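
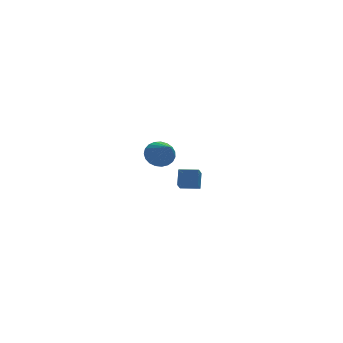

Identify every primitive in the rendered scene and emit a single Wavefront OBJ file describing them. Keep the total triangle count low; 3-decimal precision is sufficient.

v 3.821 4.814 -0.292
v 4.411 5.182 0.248
v 3.719 3.126 0.972
v 4.095 5.304 0.386
v 3.731 5.342 0.407
v 3.384 5.288 0.307
v 3.111 5.152 0.103
v 2.962 4.958 -0.168
v 2.961 4.739 -0.461
v 3.109 4.532 -0.725
v 3.38 4.375 -0.914
v 3.727 4.293 -0.995
v 4.091 4.301 -0.954
v 4.408 4.398 -0.799
v 4.623 4.567 -0.556
v 4.7 4.778 -0.268
v 4.625 4.996 0.017
v 2.489 -3.286 1.33
v 2.798 -2.712 2.088
v 1.627 -2.744 1.271
v 1.936 -2.17 2.029
v 2.864 -2.75 0.771
v 3.173 -2.176 1.529
v 2.002 -2.208 0.712
v 2.311 -1.634 1.47
f 2 1 4
f 2 4 3
f 4 1 5
f 4 5 3
f 5 1 6
f 5 6 3
f 6 1 7
f 6 7 3
f 7 1 8
f 7 8 3
f 8 1 9
f 8 9 3
f 9 1 10
f 9 10 3
f 10 1 11
f 10 11 3
f 11 1 12
f 11 12 3
f 12 1 13
f 12 13 3
f 13 1 14
f 13 14 3
f 14 1 15
f 14 15 3
f 15 1 16
f 15 16 3
f 16 1 17
f 16 17 3
f 17 1 2
f 17 2 3
f 19 21 18
f 22 19 18
f 18 21 20
f 20 22 18
f 19 25 21
f 23 19 22
f 23 25 19
f 21 25 20
f 24 22 20
f 20 25 24
f 24 23 22
f 25 23 24



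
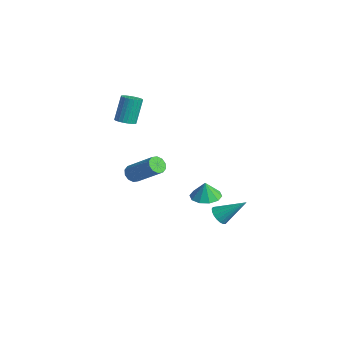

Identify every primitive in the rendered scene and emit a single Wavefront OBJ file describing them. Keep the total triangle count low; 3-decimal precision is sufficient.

v 1.346 0.972 -2.875
v 1.89 0.694 -2.979
v 2.134 2.108 -1.785
v 1.882 0.888 -3.175
v 1.767 1.099 -3.312
v 1.569 1.284 -3.362
v 1.327 1.408 -3.315
v 1.088 1.445 -3.182
v 0.901 1.389 -2.987
v 0.801 1.25 -2.77
v 0.81 1.056 -2.574
v 0.925 0.846 -2.438
v 1.123 0.66 -2.388
v 1.365 0.536 -2.434
v 1.603 0.499 -2.568
v 1.791 0.555 -2.762
v 0.641 -3.607 1.291
v 1.019 -3.782 0.948
v 2.417 -3.149 2.167
v 2.039 -2.973 2.509
v 0.946 -3.467 0.868
v 2.344 -2.833 2.087
v 0.756 -3.204 0.949
v 2.154 -2.571 2.168
v 0.522 -3.096 1.161
v 1.92 -2.463 2.38
v 0.334 -3.183 1.422
v 1.732 -2.549 2.641
v 0.263 -3.431 1.633
v 1.661 -2.798 2.852
v 0.336 -3.747 1.713
v 1.734 -3.113 2.932
v 0.526 -4.009 1.632
v 1.924 -3.376 2.851
v 0.76 -4.117 1.42
v 2.158 -3.484 2.639
v 0.948 -4.031 1.159
v 2.346 -3.397 2.378
v -3.361 -1.94 2.561
v -2.947 -2.297 2.783
v -3.244 -1.736 4.241
v -3.659 -1.38 4.019
v -2.823 -2.108 2.735
v -3.121 -1.548 4.193
v -2.782 -1.894 2.661
v -3.079 -1.334 4.119
v -2.829 -1.687 2.572
v -3.126 -1.127 4.03
v -2.956 -1.519 2.481
v -3.254 -0.958 3.939
v -3.146 -1.414 2.403
v -3.443 -0.854 3.861
v -3.368 -1.39 2.348
v -3.666 -0.83 3.806
v -3.59 -1.45 2.326
v -3.887 -0.889 3.784
v -3.776 -1.584 2.339
v -4.073 -1.023 3.797
v -3.899 -1.772 2.387
v -4.197 -1.212 3.845
v -3.941 -1.986 2.461
v -4.238 -1.426 3.919
v -3.894 -2.193 2.55
v -4.191 -1.633 4.008
v -3.766 -2.362 2.641
v -4.064 -1.801 4.099
v -3.577 -2.466 2.719
v -3.874 -1.906 4.177
v -3.354 -2.49 2.774
v -3.652 -1.93 4.232
v -3.133 -2.431 2.796
v -3.43 -1.87 4.254
v -2.907 2.634 -4.309
v -2.378 1.933 -4.37
v -2.873 2.566 -3.251
v -2.066 2.378 -4.352
v -2.075 2.921 -4.317
v -2.402 3.354 -4.279
v -2.922 3.512 -4.252
v -3.436 3.334 -4.247
v -3.748 2.889 -4.266
v -3.739 2.346 -4.3
v -3.412 1.914 -4.339
v -2.892 1.756 -4.365
f 2 1 4
f 2 4 3
f 4 1 5
f 4 5 3
f 5 1 6
f 5 6 3
f 6 1 7
f 6 7 3
f 7 1 8
f 7 8 3
f 8 1 9
f 8 9 3
f 9 1 10
f 9 10 3
f 10 1 11
f 10 11 3
f 11 1 12
f 11 12 3
f 12 1 13
f 12 13 3
f 13 1 14
f 13 14 3
f 14 1 15
f 14 15 3
f 15 1 16
f 15 16 3
f 16 1 2
f 16 2 3
f 18 17 21
f 18 21 19
f 19 21 22
f 19 22 20
f 21 17 23
f 21 23 22
f 22 23 24
f 22 24 20
f 23 17 25
f 23 25 24
f 24 25 26
f 24 26 20
f 25 17 27
f 25 27 26
f 26 27 28
f 26 28 20
f 27 17 29
f 27 29 28
f 28 29 30
f 28 30 20
f 29 17 31
f 29 31 30
f 30 31 32
f 30 32 20
f 31 17 33
f 31 33 32
f 32 33 34
f 32 34 20
f 33 17 35
f 33 35 34
f 34 35 36
f 34 36 20
f 35 17 37
f 35 37 36
f 36 37 38
f 36 38 20
f 37 17 18
f 37 18 38
f 38 18 19
f 38 19 20
f 40 39 43
f 40 43 41
f 41 43 44
f 41 44 42
f 43 39 45
f 43 45 44
f 44 45 46
f 44 46 42
f 45 39 47
f 45 47 46
f 46 47 48
f 46 48 42
f 47 39 49
f 47 49 48
f 48 49 50
f 48 50 42
f 49 39 51
f 49 51 50
f 50 51 52
f 50 52 42
f 51 39 53
f 51 53 52
f 52 53 54
f 52 54 42
f 53 39 55
f 53 55 54
f 54 55 56
f 54 56 42
f 55 39 57
f 55 57 56
f 56 57 58
f 56 58 42
f 57 39 59
f 57 59 58
f 58 59 60
f 58 60 42
f 59 39 61
f 59 61 60
f 60 61 62
f 60 62 42
f 61 39 63
f 61 63 62
f 62 63 64
f 62 64 42
f 63 39 65
f 63 65 64
f 64 65 66
f 64 66 42
f 65 39 67
f 65 67 66
f 66 67 68
f 66 68 42
f 67 39 69
f 67 69 68
f 68 69 70
f 68 70 42
f 69 39 71
f 69 71 70
f 70 71 72
f 70 72 42
f 71 39 40
f 71 40 72
f 72 40 41
f 72 41 42
f 74 73 76
f 74 76 75
f 76 73 77
f 76 77 75
f 77 73 78
f 77 78 75
f 78 73 79
f 78 79 75
f 79 73 80
f 79 80 75
f 80 73 81
f 80 81 75
f 81 73 82
f 81 82 75
f 82 73 83
f 82 83 75
f 83 73 84
f 83 84 75
f 84 73 74
f 84 74 75



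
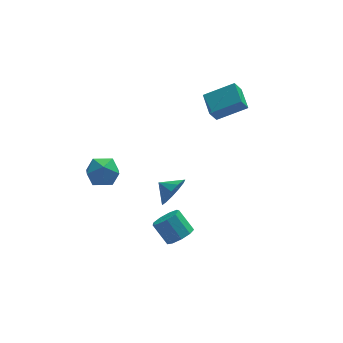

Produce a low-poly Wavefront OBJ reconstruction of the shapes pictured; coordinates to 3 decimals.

v -0.349 -2.997 -2.075
v 0.065 -3.438 -1.492
v -0.557 -2.665 -0.463
v -0.971 -2.223 -1.045
v 0.375 -2.981 -1.649
v -0.247 -2.207 -0.62
v 0.346 -2.53 -2.004
v -0.276 -1.757 -0.975
v -0.008 -2.298 -2.393
v -0.63 -1.525 -1.364
v -0.521 -2.393 -2.633
v -1.144 -1.62 -1.603
v -0.954 -2.77 -2.611
v -1.577 -1.997 -1.582
v -1.104 -3.253 -2.339
v -1.726 -2.48 -1.309
v -0.9 -3.616 -1.942
v -1.523 -2.843 -0.913
v -0.438 -3.69 -1.608
v -1.061 -2.916 -0.579
v -0.01 0.389 -1.527
v 0.542 0.465 -0.661
v -0.69 1.051 -1.153
v 0.743 0.875 -1.02
v 0.705 1.13 -1.54
v 0.44 1.15 -2.056
v 0.032 0.929 -2.404
v -0.39 0.536 -2.474
v -0.691 0.096 -2.243
v -0.776 -0.25 -1.786
v -0.618 -0.394 -1.246
v -0.267 -0.289 -0.796
v 0.165 0.031 -0.578
v 2.388 2.36 3.097
v 4.089 2.154 3.986
v 2.353 3.785 3.494
v 4.053 3.579 4.384
v 2.847 2.601 2.276
v 4.547 2.395 3.166
v 2.811 4.026 2.674
v 4.512 3.82 3.563
v -3.892 3.253 -0.451
v -3.303 3.778 -1.192
v -3.597 1.742 -1.288
v -3.008 2.267 -2.029
v -2.639 2.166 -1.016
v -2.821 3.1 -0.499
v -4.079 2.42 -1.981
v -4.261 3.354 -1.464
v -3.418 3.263 -2.138
v -2.528 3.107 -1.541
v -4.372 2.413 -0.939
v -3.482 2.257 -0.342
f 2 1 5
f 2 5 3
f 3 5 6
f 3 6 4
f 5 1 7
f 5 7 6
f 6 7 8
f 6 8 4
f 7 1 9
f 7 9 8
f 8 9 10
f 8 10 4
f 9 1 11
f 9 11 10
f 10 11 12
f 10 12 4
f 11 1 13
f 11 13 12
f 12 13 14
f 12 14 4
f 13 1 15
f 13 15 14
f 14 15 16
f 14 16 4
f 15 1 17
f 15 17 16
f 16 17 18
f 16 18 4
f 17 1 19
f 17 19 18
f 18 19 20
f 18 20 4
f 19 1 2
f 19 2 20
f 20 2 3
f 20 3 4
f 22 21 24
f 22 24 23
f 24 21 25
f 24 25 23
f 25 21 26
f 25 26 23
f 26 21 27
f 26 27 23
f 27 21 28
f 27 28 23
f 28 21 29
f 28 29 23
f 29 21 30
f 29 30 23
f 30 21 31
f 30 31 23
f 31 21 32
f 31 32 23
f 32 21 33
f 32 33 23
f 33 21 22
f 33 22 23
f 35 37 34
f 38 35 34
f 34 37 36
f 36 38 34
f 35 41 37
f 39 35 38
f 39 41 35
f 37 41 36
f 40 38 36
f 36 41 40
f 40 39 38
f 41 39 40
f 42 53 47
f 42 47 43
f 42 43 49
f 42 49 52
f 42 52 53
f 43 47 51
f 47 53 46
f 53 52 44
f 52 49 48
f 49 43 50
f 45 51 46
f 45 46 44
f 45 44 48
f 45 48 50
f 45 50 51
f 46 51 47
f 44 46 53
f 48 44 52
f 50 48 49
f 51 50 43



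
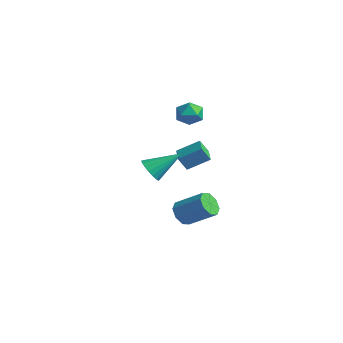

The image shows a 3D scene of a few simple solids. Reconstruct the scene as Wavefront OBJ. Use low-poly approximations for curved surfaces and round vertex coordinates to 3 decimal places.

v 2.326 -4.571 2.957
v 2.817 -5.004 3.234
v 2.954 -3.229 3.943
v 2.963 -4.885 2.98
v 2.982 -4.705 2.721
v 2.872 -4.498 2.509
v 2.654 -4.305 2.386
v 2.37 -4.166 2.376
v 2.078 -4.107 2.481
v 1.835 -4.139 2.681
v 1.69 -4.258 2.935
v 1.67 -4.438 3.194
v 1.78 -4.645 3.405
v 1.999 -4.838 3.528
v 2.282 -4.977 3.538
v 2.574 -5.036 3.433
v -2.447 0.554 3.542
v -1.975 1.185 3.553
v -1.465 -0.185 3.887
v -0.993 0.446 3.898
v -1.56 0.368 4.441
v -2.167 0.825 4.227
v -1.273 0.175 3.213
v -1.88 0.632 2.999
v -1.249 0.951 3.349
v -1.427 1.071 4.108
v -2.013 -0.071 3.332
v -2.191 0.049 4.091
v -3.34 1.505 -1.159
v -3.544 1.089 -0.364
v -4.275 2.062 -1.108
v -4.479 1.647 -0.313
v -2.701 2.513 -0.467
v -2.905 2.098 0.328
v -3.636 3.071 -0.416
v -3.84 2.655 0.379
v -0.174 -1.028 -2.122
v 0.225 -0.884 -2.741
v 1.394 -0.068 -1.796
v 0.994 -0.212 -1.178
v -0.157 -0.471 -2.625
v 1.012 0.345 -1.68
v -0.549 -0.385 -2.215
v 0.62 0.431 -1.27
v -0.722 -0.675 -1.751
v 0.447 0.141 -0.806
v -0.574 -1.172 -1.504
v 0.595 -0.356 -0.559
v -0.192 -1.585 -1.62
v 0.977 -0.769 -0.675
v 0.2 -1.671 -2.03
v 1.369 -0.855 -1.085
v 0.373 -1.381 -2.494
v 1.542 -0.565 -1.549
f 2 1 4
f 2 4 3
f 4 1 5
f 4 5 3
f 5 1 6
f 5 6 3
f 6 1 7
f 6 7 3
f 7 1 8
f 7 8 3
f 8 1 9
f 8 9 3
f 9 1 10
f 9 10 3
f 10 1 11
f 10 11 3
f 11 1 12
f 11 12 3
f 12 1 13
f 12 13 3
f 13 1 14
f 13 14 3
f 14 1 15
f 14 15 3
f 15 1 16
f 15 16 3
f 16 1 2
f 16 2 3
f 17 28 22
f 17 22 18
f 17 18 24
f 17 24 27
f 17 27 28
f 18 22 26
f 22 28 21
f 28 27 19
f 27 24 23
f 24 18 25
f 20 26 21
f 20 21 19
f 20 19 23
f 20 23 25
f 20 25 26
f 21 26 22
f 19 21 28
f 23 19 27
f 25 23 24
f 26 25 18
f 30 32 29
f 33 30 29
f 29 32 31
f 31 33 29
f 30 36 32
f 34 30 33
f 34 36 30
f 32 36 31
f 35 33 31
f 31 36 35
f 35 34 33
f 36 34 35
f 38 37 41
f 38 41 39
f 39 41 42
f 39 42 40
f 41 37 43
f 41 43 42
f 42 43 44
f 42 44 40
f 43 37 45
f 43 45 44
f 44 45 46
f 44 46 40
f 45 37 47
f 45 47 46
f 46 47 48
f 46 48 40
f 47 37 49
f 47 49 48
f 48 49 50
f 48 50 40
f 49 37 51
f 49 51 50
f 50 51 52
f 50 52 40
f 51 37 53
f 51 53 52
f 52 53 54
f 52 54 40
f 53 37 38
f 53 38 54
f 54 38 39
f 54 39 40



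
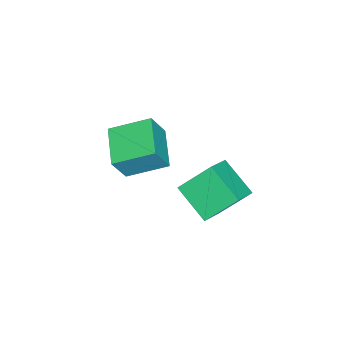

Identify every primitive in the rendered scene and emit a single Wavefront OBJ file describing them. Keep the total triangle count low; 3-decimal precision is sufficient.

v -0.334 -1.862 -3.945
v 0.276 -2.183 -2.714
v -0.982 -0.281 -3.21
v -0.373 -0.602 -1.98
v 1.213 -0.978 -4.48
v 1.822 -1.299 -3.25
v 0.564 0.603 -3.746
v 1.174 0.282 -2.515
v 1.096 1.783 -3.719
v 0.502 2.911 -2.477
v 1.701 3.164 -4.684
v 1.107 4.292 -3.442
v 2.293 1.708 -3.078
v 1.699 2.836 -1.836
v 2.898 3.089 -4.043
v 2.304 4.217 -2.801
f 2 4 1
f 5 2 1
f 1 4 3
f 3 5 1
f 2 8 4
f 6 2 5
f 6 8 2
f 4 8 3
f 7 5 3
f 3 8 7
f 7 6 5
f 8 6 7
f 10 12 9
f 13 10 9
f 9 12 11
f 11 13 9
f 10 16 12
f 14 10 13
f 14 16 10
f 12 16 11
f 15 13 11
f 11 16 15
f 15 14 13
f 16 14 15



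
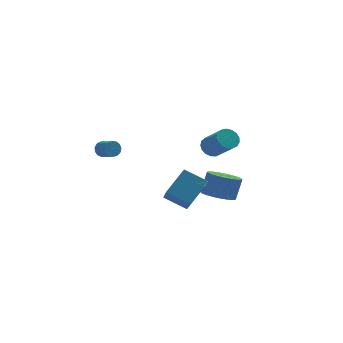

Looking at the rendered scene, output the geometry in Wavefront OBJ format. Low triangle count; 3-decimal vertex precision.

v 0.48 -5.033 -0.55
v -0.726 -4.376 0.126
v 0.529 -3.772 -1.688
v -0.676 -3.115 -1.013
v 1.636 -4.065 0.573
v 0.431 -3.408 1.248
v 1.686 -2.804 -0.566
v 0.48 -2.147 0.11
v 2.485 -2.687 -1.418
v 3.087 -1.979 -1.84
v 3.537 -1.566 -0.503
v 2.935 -2.273 -0.082
v 2.725 -1.765 -1.784
v 3.175 -1.352 -0.447
v 2.321 -1.711 -1.665
v 2.771 -1.297 -0.328
v 1.946 -1.825 -1.504
v 2.396 -1.411 -0.167
v 1.664 -2.088 -1.327
v 2.114 -1.675 0.01
v 1.524 -2.455 -1.167
v 1.974 -2.041 0.17
v 1.55 -2.862 -1.05
v 2 -2.448 0.287
v 1.738 -3.238 -0.996
v 2.188 -2.825 0.341
v 2.055 -3.519 -1.016
v 2.505 -3.106 0.321
v 2.446 -3.657 -1.105
v 2.896 -3.243 0.232
v 2.844 -3.626 -1.249
v 3.294 -3.213 0.088
v 3.18 -3.433 -1.421
v 3.63 -3.02 -0.085
v 3.396 -3.111 -1.594
v 3.846 -2.698 -0.257
v 3.454 -2.716 -1.736
v 3.904 -2.302 -0.399
v 3.345 -2.316 -1.823
v 3.795 -1.902 -0.486
v 3.211 2.862 -0.43
v 3.874 2.854 -0.801
v 4.573 1.529 0.479
v 3.909 1.538 0.85
v 3.916 3.116 -0.553
v 4.615 1.792 0.727
v 3.797 3.32 -0.276
v 4.496 1.996 1.004
v 3.544 3.42 -0.035
v 4.243 2.095 1.245
v 3.214 3.391 0.116
v 3.913 2.067 1.396
v 2.883 3.242 0.141
v 3.582 1.917 1.421
v 2.628 3.005 0.036
v 3.326 1.681 1.316
v 2.506 2.736 -0.176
v 3.204 1.412 1.104
v 2.545 2.496 -0.446
v 3.244 1.171 0.834
v 2.737 2.339 -0.712
v 3.436 1.015 0.568
v 3.037 2.303 -0.914
v 3.736 0.978 0.366
v 3.377 2.394 -1.005
v 4.076 1.07 0.275
v 3.679 2.593 -0.964
v 4.378 1.269 0.316
v -3.038 4.11 -0.707
v -2.799 4.451 -0.289
v -2.323 3.612 0.125
v -2.562 3.27 -0.293
v -3.091 4.345 -0.169
v -2.615 3.506 0.245
v -3.365 4.165 -0.219
v -2.889 3.325 0.195
v -3.536 3.967 -0.425
v -3.06 3.127 -0.01
v -3.548 3.814 -0.72
v -3.072 2.975 -0.305
v -3.399 3.755 -1.011
v -2.923 2.916 -0.597
v -3.135 3.809 -1.205
v -2.659 2.97 -0.791
v -2.84 3.958 -1.242
v -2.364 3.119 -0.828
v -2.608 4.155 -1.108
v -2.132 3.316 -0.694
v -2.513 4.338 -0.848
v -2.037 3.499 -0.434
v -2.584 4.448 -0.542
v -2.108 3.609 -0.128
f 2 4 1
f 5 2 1
f 1 4 3
f 3 5 1
f 2 8 4
f 6 2 5
f 6 8 2
f 4 8 3
f 7 5 3
f 3 8 7
f 7 6 5
f 8 6 7
f 10 9 13
f 10 13 11
f 11 13 14
f 11 14 12
f 13 9 15
f 13 15 14
f 14 15 16
f 14 16 12
f 15 9 17
f 15 17 16
f 16 17 18
f 16 18 12
f 17 9 19
f 17 19 18
f 18 19 20
f 18 20 12
f 19 9 21
f 19 21 20
f 20 21 22
f 20 22 12
f 21 9 23
f 21 23 22
f 22 23 24
f 22 24 12
f 23 9 25
f 23 25 24
f 24 25 26
f 24 26 12
f 25 9 27
f 25 27 26
f 26 27 28
f 26 28 12
f 27 9 29
f 27 29 28
f 28 29 30
f 28 30 12
f 29 9 31
f 29 31 30
f 30 31 32
f 30 32 12
f 31 9 33
f 31 33 32
f 32 33 34
f 32 34 12
f 33 9 35
f 33 35 34
f 34 35 36
f 34 36 12
f 35 9 37
f 35 37 36
f 36 37 38
f 36 38 12
f 37 9 39
f 37 39 38
f 38 39 40
f 38 40 12
f 39 9 10
f 39 10 40
f 40 10 11
f 40 11 12
f 42 41 45
f 42 45 43
f 43 45 46
f 43 46 44
f 45 41 47
f 45 47 46
f 46 47 48
f 46 48 44
f 47 41 49
f 47 49 48
f 48 49 50
f 48 50 44
f 49 41 51
f 49 51 50
f 50 51 52
f 50 52 44
f 51 41 53
f 51 53 52
f 52 53 54
f 52 54 44
f 53 41 55
f 53 55 54
f 54 55 56
f 54 56 44
f 55 41 57
f 55 57 56
f 56 57 58
f 56 58 44
f 57 41 59
f 57 59 58
f 58 59 60
f 58 60 44
f 59 41 61
f 59 61 60
f 60 61 62
f 60 62 44
f 61 41 63
f 61 63 62
f 62 63 64
f 62 64 44
f 63 41 65
f 63 65 64
f 64 65 66
f 64 66 44
f 65 41 67
f 65 67 66
f 66 67 68
f 66 68 44
f 67 41 42
f 67 42 68
f 68 42 43
f 68 43 44
f 70 69 73
f 70 73 71
f 71 73 74
f 71 74 72
f 73 69 75
f 73 75 74
f 74 75 76
f 74 76 72
f 75 69 77
f 75 77 76
f 76 77 78
f 76 78 72
f 77 69 79
f 77 79 78
f 78 79 80
f 78 80 72
f 79 69 81
f 79 81 80
f 80 81 82
f 80 82 72
f 81 69 83
f 81 83 82
f 82 83 84
f 82 84 72
f 83 69 85
f 83 85 84
f 84 85 86
f 84 86 72
f 85 69 87
f 85 87 86
f 86 87 88
f 86 88 72
f 87 69 89
f 87 89 88
f 88 89 90
f 88 90 72
f 89 69 91
f 89 91 90
f 90 91 92
f 90 92 72
f 91 69 70
f 91 70 92
f 92 70 71
f 92 71 72



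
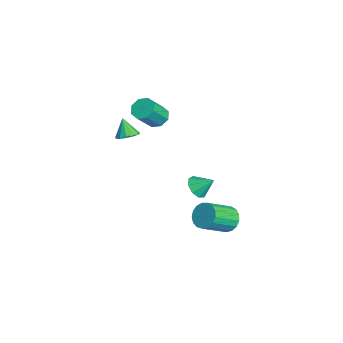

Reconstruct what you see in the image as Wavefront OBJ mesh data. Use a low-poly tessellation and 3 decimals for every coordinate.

v -2.571 0.51 3.02
v -1.822 0.637 2.711
v -1.061 -0.343 4.15
v -1.809 -0.47 4.46
v -1.996 1.088 3.111
v -1.235 0.109 4.55
v -2.507 1.201 3.457
v -1.746 0.221 4.896
v -3.055 0.909 3.548
v -2.294 -0.071 4.987
v -3.319 0.383 3.33
v -2.558 -0.597 4.769
v -3.145 -0.069 2.93
v -2.384 -1.048 4.369
v -2.634 -0.181 2.584
v -1.873 -1.161 4.023
v -2.086 0.111 2.493
v -1.325 -0.869 3.932
v 0.1 2.489 -1.696
v 0.584 2.825 -2.309
v 0.54 3.411 -0.844
v 0.06 3.076 -2.31
v -0.446 3.053 -2.024
v -0.696 2.766 -1.584
v -0.574 2.349 -1.197
v -0.136 1.999 -1.044
v 0.412 1.877 -1.195
v 0.814 2.042 -1.581
v 0.882 2.417 -2.021
v -0.972 -1.52 2.766
v -0.608 -0.92 3.06
v -1.568 -1.72 3.914
v -0.974 -0.771 2.895
v -1.339 -0.859 2.69
v -1.588 -1.156 2.509
v -1.641 -1.57 2.409
v -1.481 -1.967 2.423
v -1.16 -2.222 2.545
v -0.779 -2.254 2.737
v -0.459 -2.053 2.939
v -0.302 -1.683 3.085
v -0.357 -1.26 3.13
v 0.994 4.176 -4.235
v 1.841 4.282 -4.628
v 2.614 2.67 -3.398
v 1.766 2.564 -3.005
v 1.851 4.559 -4.273
v 2.624 2.946 -3.042
v 1.665 4.747 -3.909
v 2.438 3.135 -2.679
v 1.325 4.805 -3.62
v 2.098 3.193 -2.39
v 0.91 4.718 -3.472
v 1.682 3.106 -2.242
v 0.513 4.508 -3.499
v 1.285 2.896 -2.268
v 0.226 4.221 -3.694
v 0.999 2.609 -2.464
v 0.116 3.924 -4.013
v 0.888 2.312 -2.783
v 0.206 3.685 -4.384
v 0.979 2.073 -3.154
v 0.477 3.558 -4.72
v 1.25 1.946 -3.49
v 0.866 3.573 -4.945
v 1.639 1.961 -3.715
v 1.285 3.726 -5.007
v 2.057 2.114 -3.777
v 1.636 3.982 -4.893
v 2.409 2.37 -3.663
f 2 1 5
f 2 5 3
f 3 5 6
f 3 6 4
f 5 1 7
f 5 7 6
f 6 7 8
f 6 8 4
f 7 1 9
f 7 9 8
f 8 9 10
f 8 10 4
f 9 1 11
f 9 11 10
f 10 11 12
f 10 12 4
f 11 1 13
f 11 13 12
f 12 13 14
f 12 14 4
f 13 1 15
f 13 15 14
f 14 15 16
f 14 16 4
f 15 1 17
f 15 17 16
f 16 17 18
f 16 18 4
f 17 1 2
f 17 2 18
f 18 2 3
f 18 3 4
f 20 19 22
f 20 22 21
f 22 19 23
f 22 23 21
f 23 19 24
f 23 24 21
f 24 19 25
f 24 25 21
f 25 19 26
f 25 26 21
f 26 19 27
f 26 27 21
f 27 19 28
f 27 28 21
f 28 19 29
f 28 29 21
f 29 19 20
f 29 20 21
f 31 30 33
f 31 33 32
f 33 30 34
f 33 34 32
f 34 30 35
f 34 35 32
f 35 30 36
f 35 36 32
f 36 30 37
f 36 37 32
f 37 30 38
f 37 38 32
f 38 30 39
f 38 39 32
f 39 30 40
f 39 40 32
f 40 30 41
f 40 41 32
f 41 30 42
f 41 42 32
f 42 30 31
f 42 31 32
f 44 43 47
f 44 47 45
f 45 47 48
f 45 48 46
f 47 43 49
f 47 49 48
f 48 49 50
f 48 50 46
f 49 43 51
f 49 51 50
f 50 51 52
f 50 52 46
f 51 43 53
f 51 53 52
f 52 53 54
f 52 54 46
f 53 43 55
f 53 55 54
f 54 55 56
f 54 56 46
f 55 43 57
f 55 57 56
f 56 57 58
f 56 58 46
f 57 43 59
f 57 59 58
f 58 59 60
f 58 60 46
f 59 43 61
f 59 61 60
f 60 61 62
f 60 62 46
f 61 43 63
f 61 63 62
f 62 63 64
f 62 64 46
f 63 43 65
f 63 65 64
f 64 65 66
f 64 66 46
f 65 43 67
f 65 67 66
f 66 67 68
f 66 68 46
f 67 43 69
f 67 69 68
f 68 69 70
f 68 70 46
f 69 43 44
f 69 44 70
f 70 44 45
f 70 45 46



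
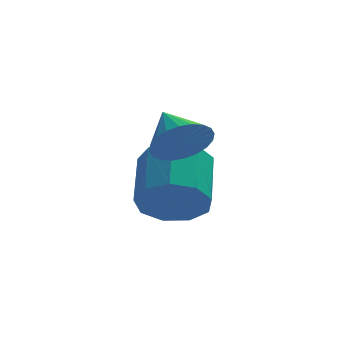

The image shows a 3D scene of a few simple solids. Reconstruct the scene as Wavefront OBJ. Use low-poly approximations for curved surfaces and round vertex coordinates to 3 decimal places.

v -2.33 0.069 -1.019
v -1.779 -0.42 -0.328
v -1.599 1.083 0.59
v -2.15 1.571 -0.101
v -1.367 -0.167 -0.822
v -1.188 1.336 0.096
v -1.406 0.196 -1.408
v -1.227 1.699 -0.49
v -1.878 0.5 -1.813
v -1.698 2.002 -0.895
v -2.56 0.601 -1.846
v -2.381 2.104 -0.928
v -3.135 0.454 -1.492
v -2.956 1.956 -0.574
v -3.333 0.126 -0.917
v -3.154 1.628 0.001
v -3.061 -0.229 -0.39
v -2.882 1.274 0.529
v -2.448 -0.444 -0.157
v -2.268 1.059 0.761
v -2.23 -1.61 1.658
v -1.426 -1.458 1.887
v -2.63 -0.53 2.342
v -1.446 -1.287 1.604
v -1.586 -1.164 1.329
v -1.824 -1.11 1.104
v -2.123 -1.131 0.964
v -2.439 -1.226 0.929
v -2.723 -1.379 1.005
v -2.932 -1.568 1.181
v -3.035 -1.763 1.429
v -3.014 -1.934 1.712
v -2.875 -2.057 1.987
v -2.637 -2.111 2.211
v -2.337 -2.089 2.352
v -2.022 -1.995 2.387
v -1.737 -1.841 2.311
v -1.528 -1.653 2.135
f 2 1 5
f 2 5 3
f 3 5 6
f 3 6 4
f 5 1 7
f 5 7 6
f 6 7 8
f 6 8 4
f 7 1 9
f 7 9 8
f 8 9 10
f 8 10 4
f 9 1 11
f 9 11 10
f 10 11 12
f 10 12 4
f 11 1 13
f 11 13 12
f 12 13 14
f 12 14 4
f 13 1 15
f 13 15 14
f 14 15 16
f 14 16 4
f 15 1 17
f 15 17 16
f 16 17 18
f 16 18 4
f 17 1 19
f 17 19 18
f 18 19 20
f 18 20 4
f 19 1 2
f 19 2 20
f 20 2 3
f 20 3 4
f 22 21 24
f 22 24 23
f 24 21 25
f 24 25 23
f 25 21 26
f 25 26 23
f 26 21 27
f 26 27 23
f 27 21 28
f 27 28 23
f 28 21 29
f 28 29 23
f 29 21 30
f 29 30 23
f 30 21 31
f 30 31 23
f 31 21 32
f 31 32 23
f 32 21 33
f 32 33 23
f 33 21 34
f 33 34 23
f 34 21 35
f 34 35 23
f 35 21 36
f 35 36 23
f 36 21 37
f 36 37 23
f 37 21 38
f 37 38 23
f 38 21 22
f 38 22 23



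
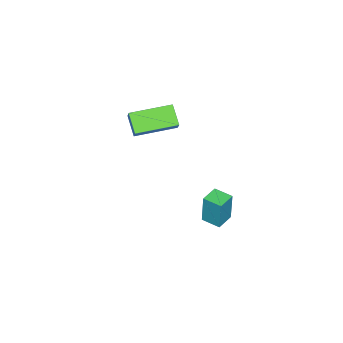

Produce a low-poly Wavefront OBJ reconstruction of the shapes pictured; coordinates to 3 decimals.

v 1.943 -4.715 3.811
v 2.383 -4.376 4.442
v 0.444 -3.175 4.028
v 0.884 -2.836 4.659
v 2.556 -4.004 3.001
v 2.996 -3.665 3.632
v 1.057 -2.464 3.218
v 1.497 -2.125 3.849
v -0.077 -1.08 -3.274
v 0.054 -0.941 -1.494
v 0.001 -0.056 -3.359
v 0.133 0.082 -1.579
v 0.927 -1.162 -3.341
v 1.059 -1.024 -1.561
v 1.006 -0.139 -3.426
v 1.137 -0 -1.646
f 2 4 1
f 5 2 1
f 1 4 3
f 3 5 1
f 2 8 4
f 6 2 5
f 6 8 2
f 4 8 3
f 7 5 3
f 3 8 7
f 7 6 5
f 8 6 7
f 10 12 9
f 13 10 9
f 9 12 11
f 11 13 9
f 10 16 12
f 14 10 13
f 14 16 10
f 12 16 11
f 15 13 11
f 11 16 15
f 15 14 13
f 16 14 15



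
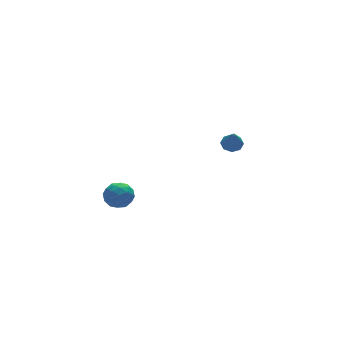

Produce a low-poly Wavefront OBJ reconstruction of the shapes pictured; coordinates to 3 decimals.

v 2.346 2.081 2.548
v 2.59 2.467 2.817
v 2.074 1.499 3.632
v 2.196 2.544 2.759
v 1.889 2.349 2.578
v 1.851 1.998 2.379
v 2.102 1.695 2.279
v 2.496 1.619 2.337
v 2.802 1.814 2.519
v 2.841 2.165 2.717
v -3.814 1.944 2.004
v -3.363 1.426 2.238
v -4.377 1.154 1.342
v -3.926 0.636 1.576
v -4.407 0.931 2.032
v -4.06 1.419 2.441
v -3.68 1.161 1.139
v -3.333 1.649 1.548
v -3.28 0.942 1.704
v -3.73 0.8 2.255
v -4.01 1.78 1.325
v -4.46 1.638 1.876
v -3.539 1.754 2.179
v -4.201 0.826 1.401
v -4.484 0.999 1.669
v -4.219 0.695 1.807
v -3.949 1.75 2.298
v -3.684 1.446 2.436
v -4.297 1.155 2.315
v -4.056 1.134 1.144
v -3.791 0.83 1.282
v -3.521 1.885 1.773
v -3.256 1.581 1.911
v -3.443 1.425 1.265
v -3.226 1.166 2.003
v -3.556 0.701 1.614
v -3.412 1.01 1.357
v -3.207 1.297 1.597
v -3.49 1.082 2.327
v -3.82 0.618 1.938
v -4.104 0.791 2.206
v -3.899 1.078 2.446
v -3.441 0.798 2.013
v -3.92 1.962 1.642
v -4.25 1.498 1.253
v -3.841 1.502 1.134
v -3.636 1.789 1.374
v -4.184 1.879 1.966
v -4.514 1.414 1.577
v -4.533 1.283 1.983
v -4.328 1.57 2.223
v -4.299 1.782 1.567
f 2 1 4
f 2 4 3
f 4 1 5
f 4 5 3
f 5 1 6
f 5 6 3
f 6 1 7
f 6 7 3
f 7 1 8
f 7 8 3
f 8 1 9
f 8 9 3
f 9 1 10
f 9 10 3
f 10 1 2
f 10 2 3
f 11 48 27
f 48 22 51
f 27 51 16
f 48 51 27
f 11 27 23
f 27 16 28
f 23 28 12
f 27 28 23
f 11 23 32
f 23 12 33
f 32 33 18
f 23 33 32
f 11 32 44
f 32 18 47
f 44 47 21
f 32 47 44
f 11 44 48
f 44 21 52
f 48 52 22
f 44 52 48
f 12 28 39
f 28 16 42
f 39 42 20
f 28 42 39
f 16 51 29
f 51 22 50
f 29 50 15
f 51 50 29
f 22 52 49
f 52 21 45
f 49 45 13
f 52 45 49
f 21 47 46
f 47 18 34
f 46 34 17
f 47 34 46
f 18 33 38
f 33 12 35
f 38 35 19
f 33 35 38
f 14 40 26
f 40 20 41
f 26 41 15
f 40 41 26
f 14 26 24
f 26 15 25
f 24 25 13
f 26 25 24
f 14 24 31
f 24 13 30
f 31 30 17
f 24 30 31
f 14 31 36
f 31 17 37
f 36 37 19
f 31 37 36
f 14 36 40
f 36 19 43
f 40 43 20
f 36 43 40
f 15 41 29
f 41 20 42
f 29 42 16
f 41 42 29
f 13 25 49
f 25 15 50
f 49 50 22
f 25 50 49
f 17 30 46
f 30 13 45
f 46 45 21
f 30 45 46
f 19 37 38
f 37 17 34
f 38 34 18
f 37 34 38
f 20 43 39
f 43 19 35
f 39 35 12
f 43 35 39



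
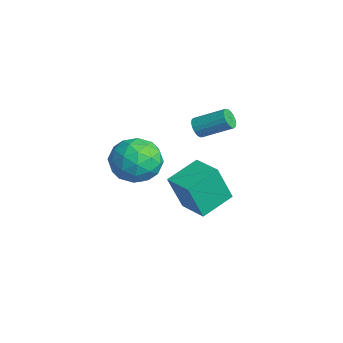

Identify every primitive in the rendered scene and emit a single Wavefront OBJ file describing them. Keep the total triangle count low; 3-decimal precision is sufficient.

v -0.428 -0.664 -2.203
v -0.436 -1.386 -0.263
v -0.995 0.928 -1.613
v -1.002 0.206 0.327
v 1.042 -0.206 -2.027
v 1.035 -0.928 -0.087
v 0.476 1.386 -1.437
v 0.468 0.664 0.503
v 2.787 -3.13 4.567
v 3.787 -3.104 3.85
v 2.113 -4.716 3.57
v 3.113 -4.69 2.853
v 3.214 -5.001 4.039
v 3.631 -4.021 4.655
v 2.269 -3.799 2.765
v 2.686 -2.819 3.381
v 3.467 -3.517 2.736
v 4.051 -4.261 3.524
v 1.849 -3.559 3.896
v 2.433 -4.303 4.684
v 3.346 -2.978 4.296
v 2.554 -4.842 3.124
v 2.614 -5.025 3.821
v 3.201 -5.01 3.4
v 3.254 -3.517 4.769
v 3.842 -3.502 4.348
v 3.505 -4.617 4.459
v 2.058 -4.318 3.072
v 2.646 -4.303 2.651
v 2.699 -2.81 4.02
v 3.286 -2.795 3.599
v 2.395 -3.203 2.961
v 3.745 -3.206 3.22
v 3.349 -4.138 2.634
v 2.854 -3.614 2.582
v 3.098 -3.038 2.944
v 4.089 -3.642 3.683
v 3.693 -4.574 3.097
v 3.752 -4.757 3.794
v 3.997 -4.181 4.156
v 3.901 -3.885 3.028
v 2.207 -3.246 4.323
v 1.811 -4.178 3.737
v 1.903 -3.639 3.264
v 2.148 -3.063 3.626
v 2.551 -3.682 4.786
v 2.155 -4.614 4.2
v 2.802 -4.782 4.476
v 3.046 -4.206 4.838
v 1.999 -3.935 4.392
v -2.098 0.629 1.701
v -1.634 0.565 1.376
v -0.898 1.846 2.175
v -1.362 1.911 2.499
v -1.774 0.729 1.242
v -1.038 2.01 2.041
v -1.979 0.873 1.199
v -1.242 2.154 1.998
v -2.207 0.969 1.256
v -1.47 2.25 2.055
v -2.413 0.998 1.4
v -1.676 2.279 2.199
v -2.557 0.953 1.604
v -1.821 2.235 2.403
v -2.611 0.845 1.827
v -1.874 2.126 2.626
v -2.562 0.694 2.025
v -1.826 1.975 2.824
v -2.422 0.53 2.159
v -1.686 1.811 2.958
v -2.218 0.386 2.202
v -1.481 1.667 3.001
v -1.99 0.29 2.145
v -1.253 1.571 2.944
v -1.784 0.261 2.001
v -1.047 1.542 2.8
v -1.639 0.305 1.797
v -0.903 1.587 2.596
v -1.586 0.414 1.574
v -0.849 1.695 2.373
f 2 4 1
f 5 2 1
f 1 4 3
f 3 5 1
f 2 8 4
f 6 2 5
f 6 8 2
f 4 8 3
f 7 5 3
f 3 8 7
f 7 6 5
f 8 6 7
f 9 46 25
f 46 20 49
f 25 49 14
f 46 49 25
f 9 25 21
f 25 14 26
f 21 26 10
f 25 26 21
f 9 21 30
f 21 10 31
f 30 31 16
f 21 31 30
f 9 30 42
f 30 16 45
f 42 45 19
f 30 45 42
f 9 42 46
f 42 19 50
f 46 50 20
f 42 50 46
f 10 26 37
f 26 14 40
f 37 40 18
f 26 40 37
f 14 49 27
f 49 20 48
f 27 48 13
f 49 48 27
f 20 50 47
f 50 19 43
f 47 43 11
f 50 43 47
f 19 45 44
f 45 16 32
f 44 32 15
f 45 32 44
f 16 31 36
f 31 10 33
f 36 33 17
f 31 33 36
f 12 38 24
f 38 18 39
f 24 39 13
f 38 39 24
f 12 24 22
f 24 13 23
f 22 23 11
f 24 23 22
f 12 22 29
f 22 11 28
f 29 28 15
f 22 28 29
f 12 29 34
f 29 15 35
f 34 35 17
f 29 35 34
f 12 34 38
f 34 17 41
f 38 41 18
f 34 41 38
f 13 39 27
f 39 18 40
f 27 40 14
f 39 40 27
f 11 23 47
f 23 13 48
f 47 48 20
f 23 48 47
f 15 28 44
f 28 11 43
f 44 43 19
f 28 43 44
f 17 35 36
f 35 15 32
f 36 32 16
f 35 32 36
f 18 41 37
f 41 17 33
f 37 33 10
f 41 33 37
f 52 51 55
f 52 55 53
f 53 55 56
f 53 56 54
f 55 51 57
f 55 57 56
f 56 57 58
f 56 58 54
f 57 51 59
f 57 59 58
f 58 59 60
f 58 60 54
f 59 51 61
f 59 61 60
f 60 61 62
f 60 62 54
f 61 51 63
f 61 63 62
f 62 63 64
f 62 64 54
f 63 51 65
f 63 65 64
f 64 65 66
f 64 66 54
f 65 51 67
f 65 67 66
f 66 67 68
f 66 68 54
f 67 51 69
f 67 69 68
f 68 69 70
f 68 70 54
f 69 51 71
f 69 71 70
f 70 71 72
f 70 72 54
f 71 51 73
f 71 73 72
f 72 73 74
f 72 74 54
f 73 51 75
f 73 75 74
f 74 75 76
f 74 76 54
f 75 51 77
f 75 77 76
f 76 77 78
f 76 78 54
f 77 51 79
f 77 79 78
f 78 79 80
f 78 80 54
f 79 51 52
f 79 52 80
f 80 52 53
f 80 53 54



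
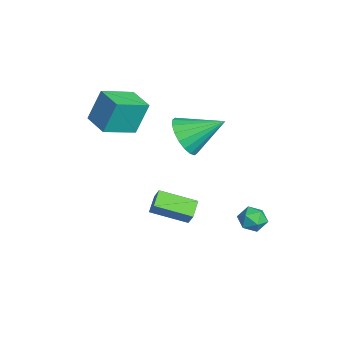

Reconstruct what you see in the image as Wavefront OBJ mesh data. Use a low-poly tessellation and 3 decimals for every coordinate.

v -2.703 -0.561 1.483
v -1.665 -0.713 1.437
v -2.417 1.081 2.477
v -1.751 -0.464 1.051
v -2.025 -0.234 0.75
v -2.434 -0.069 0.595
v -2.896 -0.001 0.615
v -3.319 -0.044 0.808
v -3.621 -0.189 1.134
v -3.741 -0.408 1.529
v -3.655 -0.657 1.915
v -3.38 -0.887 2.216
v -2.972 -1.052 2.371
v -2.51 -1.12 2.35
v -2.086 -1.077 2.158
v -1.785 -0.932 1.832
v -1.555 -0.555 -3.163
v -1.907 -2.17 -2.587
v -2.336 -0.243 -2.767
v -2.688 -1.857 -2.191
v -1.152 -0.403 -2.489
v -1.504 -2.017 -1.913
v -1.933 -0.09 -2.093
v -2.285 -1.705 -1.517
v -3.878 -4.513 2.158
v -4.023 -3.914 3.699
v -4.575 -3.091 1.54
v -4.721 -2.492 3.081
v -2.679 -3.968 2.059
v -2.825 -3.369 3.6
v -3.377 -2.546 1.441
v -3.522 -1.947 2.982
v 0.14 2.277 -1.358
v 0.703 2.124 -1.002
v 0.397 1.496 -2.098
v 0.96 1.343 -1.742
v 0.343 1.197 -1.486
v 0.184 1.679 -1.029
v 0.916 1.941 -2.071
v 0.757 2.423 -1.614
v 1.182 1.916 -1.442
v 0.828 1.457 -1.081
v 0.272 2.163 -2.019
v -0.082 1.704 -1.658
f 2 1 4
f 2 4 3
f 4 1 5
f 4 5 3
f 5 1 6
f 5 6 3
f 6 1 7
f 6 7 3
f 7 1 8
f 7 8 3
f 8 1 9
f 8 9 3
f 9 1 10
f 9 10 3
f 10 1 11
f 10 11 3
f 11 1 12
f 11 12 3
f 12 1 13
f 12 13 3
f 13 1 14
f 13 14 3
f 14 1 15
f 14 15 3
f 15 1 16
f 15 16 3
f 16 1 2
f 16 2 3
f 18 20 17
f 21 18 17
f 17 20 19
f 19 21 17
f 18 24 20
f 22 18 21
f 22 24 18
f 20 24 19
f 23 21 19
f 19 24 23
f 23 22 21
f 24 22 23
f 26 28 25
f 29 26 25
f 25 28 27
f 27 29 25
f 26 32 28
f 30 26 29
f 30 32 26
f 28 32 27
f 31 29 27
f 27 32 31
f 31 30 29
f 32 30 31
f 33 44 38
f 33 38 34
f 33 34 40
f 33 40 43
f 33 43 44
f 34 38 42
f 38 44 37
f 44 43 35
f 43 40 39
f 40 34 41
f 36 42 37
f 36 37 35
f 36 35 39
f 36 39 41
f 36 41 42
f 37 42 38
f 35 37 44
f 39 35 43
f 41 39 40
f 42 41 34



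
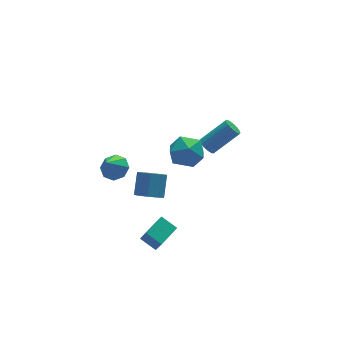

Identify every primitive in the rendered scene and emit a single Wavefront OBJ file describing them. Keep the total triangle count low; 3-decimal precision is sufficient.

v -2.28 -2.414 -4.243
v -2.185 -3.033 -3.058
v -0.991 -1.714 -3.98
v -0.897 -2.333 -2.795
v -1.703 -3.287 -4.745
v -1.609 -3.906 -3.56
v -0.415 -2.587 -4.482
v -0.32 -3.206 -3.297
v 2.258 -1.659 1.982
v 2.634 -1.714 1.517
v 4.218 -1.835 2.814
v 3.842 -1.781 3.278
v 2.627 -1.466 1.55
v 4.21 -1.588 2.846
v 2.556 -1.252 1.656
v 4.139 -1.374 2.953
v 2.434 -1.109 1.819
v 4.017 -1.231 3.116
v 2.281 -1.06 2.011
v 3.864 -1.182 3.307
v 2.124 -1.115 2.197
v 3.707 -1.237 3.493
v 1.991 -1.264 2.346
v 3.574 -1.386 3.642
v 1.903 -1.482 2.432
v 3.487 -1.604 3.728
v 1.878 -1.73 2.44
v 3.461 -1.852 3.737
v 1.918 -1.966 2.369
v 3.501 -2.087 3.666
v 2.017 -2.148 2.231
v 3.6 -2.27 3.528
v 2.157 -2.247 2.05
v 3.741 -2.368 3.346
v 2.316 -2.243 1.857
v 3.899 -2.365 3.154
v 2.464 -2.139 1.686
v 4.047 -2.261 2.982
v 2.577 -1.951 1.566
v 4.16 -2.073 2.862
v -2.158 1.401 -1.062
v -1.405 1.505 -0.599
v -2.902 0.899 0.262
v -1.789 2.068 -0.602
v -2.389 2.24 -0.874
v -2.854 1.921 -1.256
v -2.911 1.297 -1.525
v -2.527 0.735 -1.522
v -1.926 0.563 -1.25
v -1.462 0.882 -0.868
v -1.79 -2.667 -0.005
v -1.248 -2.353 -0.594
v -0.647 -1.46 0.436
v -1.19 -1.773 1.025
v -1.741 -2.033 -0.584
v -1.14 -1.139 0.446
v -2.257 -2.009 -0.303
v -1.657 -1.116 0.727
v -2.555 -2.293 0.117
v -1.954 -1.4 1.147
v -2.495 -2.752 0.48
v -1.895 -1.859 1.51
v -2.106 -3.171 0.616
v -1.505 -2.278 1.646
v -1.568 -3.354 0.462
v -0.967 -2.461 1.492
v -1.135 -3.216 0.089
v -0.534 -2.322 1.119
v -1.008 -2.82 -0.328
v -0.407 -1.927 0.702
v 0.388 -2.662 2.986
v 1.262 -3.261 3.476
v -0.782 -3.259 4.344
v 0.092 -3.858 4.834
v 0.102 -2.691 4.853
v 0.825 -2.322 4.014
v -0.345 -4.198 3.806
v 0.378 -3.829 2.967
v 0.809 -4.21 3.983
v 1.085 -3.279 4.63
v -0.605 -3.241 3.19
v -0.329 -2.31 3.837
f 2 4 1
f 5 2 1
f 1 4 3
f 3 5 1
f 2 8 4
f 6 2 5
f 6 8 2
f 4 8 3
f 7 5 3
f 3 8 7
f 7 6 5
f 8 6 7
f 10 9 13
f 10 13 11
f 11 13 14
f 11 14 12
f 13 9 15
f 13 15 14
f 14 15 16
f 14 16 12
f 15 9 17
f 15 17 16
f 16 17 18
f 16 18 12
f 17 9 19
f 17 19 18
f 18 19 20
f 18 20 12
f 19 9 21
f 19 21 20
f 20 21 22
f 20 22 12
f 21 9 23
f 21 23 22
f 22 23 24
f 22 24 12
f 23 9 25
f 23 25 24
f 24 25 26
f 24 26 12
f 25 9 27
f 25 27 26
f 26 27 28
f 26 28 12
f 27 9 29
f 27 29 28
f 28 29 30
f 28 30 12
f 29 9 31
f 29 31 30
f 30 31 32
f 30 32 12
f 31 9 33
f 31 33 32
f 32 33 34
f 32 34 12
f 33 9 35
f 33 35 34
f 34 35 36
f 34 36 12
f 35 9 37
f 35 37 36
f 36 37 38
f 36 38 12
f 37 9 39
f 37 39 38
f 38 39 40
f 38 40 12
f 39 9 10
f 39 10 40
f 40 10 11
f 40 11 12
f 42 41 44
f 42 44 43
f 44 41 45
f 44 45 43
f 45 41 46
f 45 46 43
f 46 41 47
f 46 47 43
f 47 41 48
f 47 48 43
f 48 41 49
f 48 49 43
f 49 41 50
f 49 50 43
f 50 41 42
f 50 42 43
f 52 51 55
f 52 55 53
f 53 55 56
f 53 56 54
f 55 51 57
f 55 57 56
f 56 57 58
f 56 58 54
f 57 51 59
f 57 59 58
f 58 59 60
f 58 60 54
f 59 51 61
f 59 61 60
f 60 61 62
f 60 62 54
f 61 51 63
f 61 63 62
f 62 63 64
f 62 64 54
f 63 51 65
f 63 65 64
f 64 65 66
f 64 66 54
f 65 51 67
f 65 67 66
f 66 67 68
f 66 68 54
f 67 51 69
f 67 69 68
f 68 69 70
f 68 70 54
f 69 51 52
f 69 52 70
f 70 52 53
f 70 53 54
f 71 82 76
f 71 76 72
f 71 72 78
f 71 78 81
f 71 81 82
f 72 76 80
f 76 82 75
f 82 81 73
f 81 78 77
f 78 72 79
f 74 80 75
f 74 75 73
f 74 73 77
f 74 77 79
f 74 79 80
f 75 80 76
f 73 75 82
f 77 73 81
f 79 77 78
f 80 79 72



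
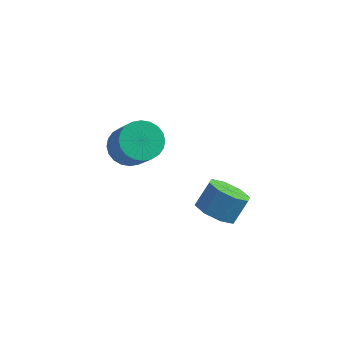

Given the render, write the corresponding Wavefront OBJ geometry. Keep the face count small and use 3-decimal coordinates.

v 0.951 -1.312 2.559
v 1.827 -1.669 2.469
v 2.205 -0.985 3.431
v 1.329 -0.628 3.521
v 1.731 -1.065 2.076
v 2.109 -0.38 3.038
v 1.178 -0.605 1.966
v 1.556 0.079 2.929
v 0.492 -0.56 2.204
v 0.87 0.125 3.166
v 0.075 -0.955 2.649
v 0.453 -0.271 3.611
v 0.171 -1.56 3.042
v 0.549 -0.875 4.004
v 0.724 -2.019 3.151
v 1.102 -1.335 4.114
v 1.41 -2.065 2.914
v 1.788 -1.38 3.876
v -3.739 1.525 2.717
v -2.947 1.358 2.165
v -2.028 0.409 3.771
v -2.821 0.575 4.323
v -2.861 1.699 2.317
v -1.943 0.749 3.924
v -2.91 2.012 2.531
v -1.991 1.063 4.137
v -3.085 2.252 2.772
v -2.166 1.302 4.378
v -3.359 2.381 3.005
v -2.44 1.431 4.612
v -3.691 2.379 3.194
v -2.772 1.43 4.801
v -4.031 2.248 3.311
v -3.112 1.298 4.917
v -4.326 2.006 3.337
v -3.407 1.057 4.943
v -4.532 1.691 3.269
v -3.613 0.742 4.875
v -4.617 1.351 3.116
v -3.699 0.401 4.723
v -4.569 1.037 2.903
v -3.65 0.088 4.509
v -4.394 0.798 2.662
v -3.475 -0.152 4.268
v -4.12 0.669 2.428
v -3.201 -0.281 4.035
v -3.788 0.67 2.239
v -2.869 -0.279 3.846
v -3.448 0.802 2.123
v -2.529 -0.148 3.729
v -3.153 1.043 2.097
v -2.234 0.094 3.703
f 2 1 5
f 2 5 3
f 3 5 6
f 3 6 4
f 5 1 7
f 5 7 6
f 6 7 8
f 6 8 4
f 7 1 9
f 7 9 8
f 8 9 10
f 8 10 4
f 9 1 11
f 9 11 10
f 10 11 12
f 10 12 4
f 11 1 13
f 11 13 12
f 12 13 14
f 12 14 4
f 13 1 15
f 13 15 14
f 14 15 16
f 14 16 4
f 15 1 17
f 15 17 16
f 16 17 18
f 16 18 4
f 17 1 2
f 17 2 18
f 18 2 3
f 18 3 4
f 20 19 23
f 20 23 21
f 21 23 24
f 21 24 22
f 23 19 25
f 23 25 24
f 24 25 26
f 24 26 22
f 25 19 27
f 25 27 26
f 26 27 28
f 26 28 22
f 27 19 29
f 27 29 28
f 28 29 30
f 28 30 22
f 29 19 31
f 29 31 30
f 30 31 32
f 30 32 22
f 31 19 33
f 31 33 32
f 32 33 34
f 32 34 22
f 33 19 35
f 33 35 34
f 34 35 36
f 34 36 22
f 35 19 37
f 35 37 36
f 36 37 38
f 36 38 22
f 37 19 39
f 37 39 38
f 38 39 40
f 38 40 22
f 39 19 41
f 39 41 40
f 40 41 42
f 40 42 22
f 41 19 43
f 41 43 42
f 42 43 44
f 42 44 22
f 43 19 45
f 43 45 44
f 44 45 46
f 44 46 22
f 45 19 47
f 45 47 46
f 46 47 48
f 46 48 22
f 47 19 49
f 47 49 48
f 48 49 50
f 48 50 22
f 49 19 51
f 49 51 50
f 50 51 52
f 50 52 22
f 51 19 20
f 51 20 52
f 52 20 21
f 52 21 22



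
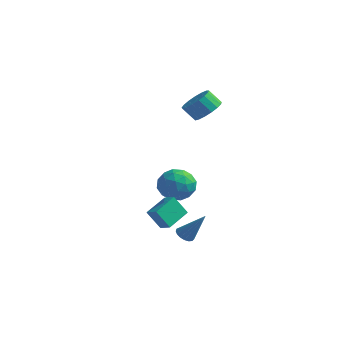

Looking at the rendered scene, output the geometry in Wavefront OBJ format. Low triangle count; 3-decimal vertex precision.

v -3.008 2.176 -2.803
v -2.282 1.265 -2.74
v -4.058 1.435 -1.42
v -3.332 0.524 -1.357
v -2.974 1.58 -1.012
v -2.325 2.038 -1.867
v -4.015 0.662 -2.293
v -3.366 1.12 -3.148
v -2.904 0.329 -2.425
v -2.261 0.896 -1.633
v -4.079 1.804 -2.527
v -3.436 2.371 -1.735
v -2.553 1.785 -2.893
v -3.787 0.915 -1.267
v -3.577 1.535 -1.064
v -3.15 1 -1.027
v -2.578 2.24 -2.38
v -2.151 1.704 -2.343
v -2.558 1.889 -1.327
v -4.189 0.996 -1.817
v -3.762 0.46 -1.78
v -3.19 1.7 -3.133
v -2.763 1.165 -3.096
v -3.782 0.811 -2.833
v -2.492 0.7 -2.671
v -3.109 0.264 -1.857
v -3.51 0.346 -2.408
v -3.129 0.615 -2.911
v -2.114 1.033 -2.206
v -2.731 0.598 -1.392
v -2.52 1.218 -1.19
v -2.139 1.488 -1.692
v -2.479 0.483 -2.02
v -3.609 2.102 -2.768
v -4.226 1.667 -1.954
v -4.201 1.212 -2.468
v -3.82 1.482 -2.97
v -3.231 2.436 -2.303
v -3.848 2 -1.489
v -3.211 2.085 -1.249
v -2.83 2.354 -1.752
v -3.861 2.217 -2.14
v -0.205 -4.337 -2.053
v -0.829 -4.682 -0.954
v -0.078 -2.924 -1.537
v -0.701 -3.269 -0.438
v 0.521 -4.531 -1.702
v -0.102 -4.876 -0.603
v 0.649 -3.118 -1.186
v 0.025 -3.463 -0.087
v -1.773 2.307 3.582
v -1.303 2.91 4.162
v -1.956 2.637 4.977
v -2.427 2.033 4.398
v -1.637 3.169 3.981
v -2.29 2.896 4.796
v -2.002 3.23 3.709
v -2.655 2.957 4.524
v -2.314 3.08 3.407
v -2.968 2.807 4.223
v -2.503 2.752 3.146
v -3.157 2.479 3.962
v -2.525 2.323 2.985
v -3.178 2.05 3.8
v -2.374 1.889 2.961
v -3.028 1.616 3.776
v -2.086 1.551 3.079
v -2.739 1.278 3.894
v -1.726 1.387 3.312
v -2.38 1.114 4.127
v -1.377 1.433 3.607
v -2.031 1.159 4.423
v -1.119 1.679 3.897
v -1.772 1.406 4.712
v -1.01 2.069 4.115
v -1.664 1.796 4.93
v -1.077 2.513 4.21
v -1.73 2.24 5.025
v -0.209 -2.12 -3.533
v 0.091 -2.607 -3.63
v 0.849 -1.78 -1.967
v 0.233 -2.413 -3.768
v 0.274 -2.151 -3.852
v 0.204 -1.883 -3.864
v 0.04 -1.669 -3.799
v -0.182 -1.558 -3.673
v -0.409 -1.576 -3.516
v -0.591 -1.718 -3.362
v -0.685 -1.953 -3.247
v -0.671 -2.226 -3.198
v -0.55 -2.474 -3.225
v -0.352 -2.642 -3.323
v -0.12 -2.689 -3.469
f 1 38 17
f 38 12 41
f 17 41 6
f 38 41 17
f 1 17 13
f 17 6 18
f 13 18 2
f 17 18 13
f 1 13 22
f 13 2 23
f 22 23 8
f 13 23 22
f 1 22 34
f 22 8 37
f 34 37 11
f 22 37 34
f 1 34 38
f 34 11 42
f 38 42 12
f 34 42 38
f 2 18 29
f 18 6 32
f 29 32 10
f 18 32 29
f 6 41 19
f 41 12 40
f 19 40 5
f 41 40 19
f 12 42 39
f 42 11 35
f 39 35 3
f 42 35 39
f 11 37 36
f 37 8 24
f 36 24 7
f 37 24 36
f 8 23 28
f 23 2 25
f 28 25 9
f 23 25 28
f 4 30 16
f 30 10 31
f 16 31 5
f 30 31 16
f 4 16 14
f 16 5 15
f 14 15 3
f 16 15 14
f 4 14 21
f 14 3 20
f 21 20 7
f 14 20 21
f 4 21 26
f 21 7 27
f 26 27 9
f 21 27 26
f 4 26 30
f 26 9 33
f 30 33 10
f 26 33 30
f 5 31 19
f 31 10 32
f 19 32 6
f 31 32 19
f 3 15 39
f 15 5 40
f 39 40 12
f 15 40 39
f 7 20 36
f 20 3 35
f 36 35 11
f 20 35 36
f 9 27 28
f 27 7 24
f 28 24 8
f 27 24 28
f 10 33 29
f 33 9 25
f 29 25 2
f 33 25 29
f 44 46 43
f 47 44 43
f 43 46 45
f 45 47 43
f 44 50 46
f 48 44 47
f 48 50 44
f 46 50 45
f 49 47 45
f 45 50 49
f 49 48 47
f 50 48 49
f 52 51 55
f 52 55 53
f 53 55 56
f 53 56 54
f 55 51 57
f 55 57 56
f 56 57 58
f 56 58 54
f 57 51 59
f 57 59 58
f 58 59 60
f 58 60 54
f 59 51 61
f 59 61 60
f 60 61 62
f 60 62 54
f 61 51 63
f 61 63 62
f 62 63 64
f 62 64 54
f 63 51 65
f 63 65 64
f 64 65 66
f 64 66 54
f 65 51 67
f 65 67 66
f 66 67 68
f 66 68 54
f 67 51 69
f 67 69 68
f 68 69 70
f 68 70 54
f 69 51 71
f 69 71 70
f 70 71 72
f 70 72 54
f 71 51 73
f 71 73 72
f 72 73 74
f 72 74 54
f 73 51 75
f 73 75 74
f 74 75 76
f 74 76 54
f 75 51 77
f 75 77 76
f 76 77 78
f 76 78 54
f 77 51 52
f 77 52 78
f 78 52 53
f 78 53 54
f 80 79 82
f 80 82 81
f 82 79 83
f 82 83 81
f 83 79 84
f 83 84 81
f 84 79 85
f 84 85 81
f 85 79 86
f 85 86 81
f 86 79 87
f 86 87 81
f 87 79 88
f 87 88 81
f 88 79 89
f 88 89 81
f 89 79 90
f 89 90 81
f 90 79 91
f 90 91 81
f 91 79 92
f 91 92 81
f 92 79 93
f 92 93 81
f 93 79 80
f 93 80 81



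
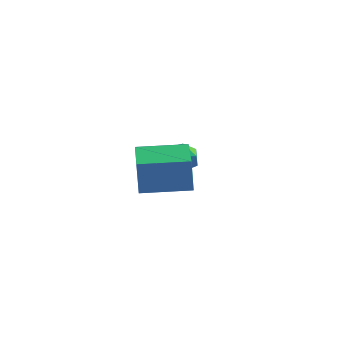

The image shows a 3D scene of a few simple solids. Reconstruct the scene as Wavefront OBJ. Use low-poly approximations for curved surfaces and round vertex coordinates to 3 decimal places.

v 0.336 -1.037 -1.238
v 0.252 -1.057 0.289
v 2.122 0.023 -1.126
v 2.038 0.004 0.401
v 1.442 -2.904 -1.201
v 1.358 -2.923 0.326
v 3.228 -1.843 -1.089
v 3.144 -1.863 0.438
v -0.651 3.073 -2.233
v -0.371 3.511 -1.533
v 0.611 2.449 -2.347
v 0.891 2.887 -1.647
v 0.288 2.262 -1.558
v -0.492 2.648 -1.488
v 0.732 3.312 -2.392
v -0.048 3.698 -2.322
v 0.484 3.659 -1.631
v 0.21 3.01 -1.115
v 0.03 2.95 -2.765
v -0.244 2.301 -2.249
f 2 4 1
f 5 2 1
f 1 4 3
f 3 5 1
f 2 8 4
f 6 2 5
f 6 8 2
f 4 8 3
f 7 5 3
f 3 8 7
f 7 6 5
f 8 6 7
f 9 20 14
f 9 14 10
f 9 10 16
f 9 16 19
f 9 19 20
f 10 14 18
f 14 20 13
f 20 19 11
f 19 16 15
f 16 10 17
f 12 18 13
f 12 13 11
f 12 11 15
f 12 15 17
f 12 17 18
f 13 18 14
f 11 13 20
f 15 11 19
f 17 15 16
f 18 17 10



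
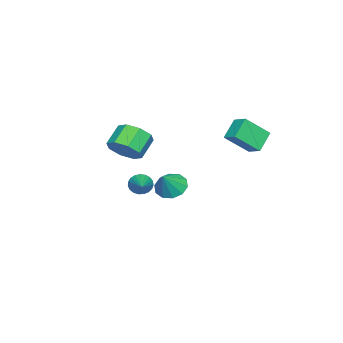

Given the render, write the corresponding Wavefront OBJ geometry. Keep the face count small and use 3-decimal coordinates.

v 0.52 -3.455 -1.671
v 1.103 -3.73 -0.893
v 0.043 -3.539 -0.031
v -0.54 -3.265 -0.809
v 1.13 -2.969 -1.029
v 0.069 -2.779 -0.167
v 0.799 -2.493 -1.541
v -0.262 -2.303 -0.678
v 0.305 -2.581 -2.129
v -0.755 -2.391 -1.267
v -0.063 -3.181 -2.449
v -1.123 -2.99 -1.587
v -0.089 -3.941 -2.313
v -1.15 -3.751 -1.451
v 0.242 -4.417 -1.802
v -0.819 -4.227 -0.939
v 0.735 -4.329 -1.213
v -0.325 -4.139 -0.351
v -1.035 -1.55 -4.526
v -0.605 -2.23 -4.95
v -0.085 -1.63 -3.434
v -0.372 -1.746 -5.117
v -0.392 -1.188 -5.059
v -0.658 -0.767 -4.797
v -1.068 -0.645 -4.431
v -1.465 -0.869 -4.102
v -1.698 -1.353 -3.935
v -1.678 -1.912 -3.994
v -1.412 -2.333 -4.256
v -1.002 -2.454 -4.621
v -2.942 1.958 -2.26
v -3.959 2.139 -1.376
v -2.487 2.719 -1.892
v -3.505 2.9 -1.008
v -2.115 0.9 -1.092
v -3.133 1.081 -0.208
v -1.661 1.661 -0.724
v -2.678 1.842 0.16
v 2.811 -1.586 -2.719
v 3.127 -1.832 -3.206
v 4.429 -0.814 -2.061
v 3.054 -1.599 -3.301
v 2.939 -1.364 -3.295
v 2.802 -1.167 -3.19
v 2.667 -1.042 -3.003
v 2.557 -1.011 -2.768
v 2.49 -1.08 -2.524
v 2.479 -1.236 -2.314
v 2.525 -1.453 -2.174
v 2.621 -1.693 -2.128
v 2.75 -1.914 -2.185
v 2.889 -2.078 -2.334
v 3.014 -2.157 -2.55
v 3.105 -2.138 -2.795
v 3.145 -2.023 -3.027
f 2 1 5
f 2 5 3
f 3 5 6
f 3 6 4
f 5 1 7
f 5 7 6
f 6 7 8
f 6 8 4
f 7 1 9
f 7 9 8
f 8 9 10
f 8 10 4
f 9 1 11
f 9 11 10
f 10 11 12
f 10 12 4
f 11 1 13
f 11 13 12
f 12 13 14
f 12 14 4
f 13 1 15
f 13 15 14
f 14 15 16
f 14 16 4
f 15 1 17
f 15 17 16
f 16 17 18
f 16 18 4
f 17 1 2
f 17 2 18
f 18 2 3
f 18 3 4
f 20 19 22
f 20 22 21
f 22 19 23
f 22 23 21
f 23 19 24
f 23 24 21
f 24 19 25
f 24 25 21
f 25 19 26
f 25 26 21
f 26 19 27
f 26 27 21
f 27 19 28
f 27 28 21
f 28 19 29
f 28 29 21
f 29 19 30
f 29 30 21
f 30 19 20
f 30 20 21
f 32 34 31
f 35 32 31
f 31 34 33
f 33 35 31
f 32 38 34
f 36 32 35
f 36 38 32
f 34 38 33
f 37 35 33
f 33 38 37
f 37 36 35
f 38 36 37
f 40 39 42
f 40 42 41
f 42 39 43
f 42 43 41
f 43 39 44
f 43 44 41
f 44 39 45
f 44 45 41
f 45 39 46
f 45 46 41
f 46 39 47
f 46 47 41
f 47 39 48
f 47 48 41
f 48 39 49
f 48 49 41
f 49 39 50
f 49 50 41
f 50 39 51
f 50 51 41
f 51 39 52
f 51 52 41
f 52 39 53
f 52 53 41
f 53 39 54
f 53 54 41
f 54 39 55
f 54 55 41
f 55 39 40
f 55 40 41



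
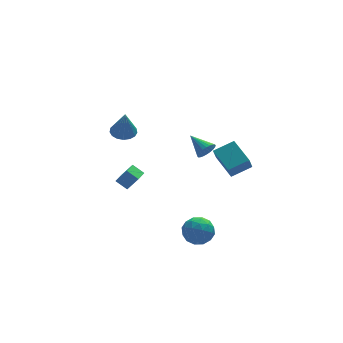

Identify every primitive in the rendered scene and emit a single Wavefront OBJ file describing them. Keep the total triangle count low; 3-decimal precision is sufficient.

v 1.734 -1.65 -4.078
v 2.204 -2.028 -3.336
v 1.456 -3.072 -4.624
v 1.926 -3.45 -3.882
v 1.085 -3.016 -3.744
v 1.256 -2.137 -3.407
v 2.404 -2.963 -4.553
v 2.575 -2.084 -4.216
v 2.618 -2.839 -3.629
v 1.803 -2.871 -3.129
v 1.857 -2.229 -4.831
v 1.042 -2.261 -4.331
v 1.993 -1.714 -3.659
v 1.667 -3.386 -4.301
v 1.172 -3.131 -4.22
v 1.448 -3.352 -3.784
v 1.436 -1.778 -3.701
v 1.713 -2 -3.264
v 1.055 -2.581 -3.505
v 1.947 -3.1 -4.696
v 2.224 -3.322 -4.259
v 2.212 -1.748 -4.176
v 2.488 -1.969 -3.74
v 2.605 -2.519 -4.455
v 2.513 -2.413 -3.395
v 2.35 -3.249 -3.716
v 2.631 -2.963 -4.11
v 2.731 -2.446 -3.912
v 2.034 -2.432 -3.101
v 1.871 -3.268 -3.422
v 1.376 -3.013 -3.341
v 1.477 -2.496 -3.143
v 2.277 -2.909 -3.273
v 1.789 -1.832 -4.538
v 1.626 -2.668 -4.859
v 2.183 -2.604 -4.817
v 2.284 -2.087 -4.619
v 1.31 -1.851 -4.244
v 1.147 -2.687 -4.565
v 0.929 -2.654 -4.048
v 1.029 -2.137 -3.85
v 1.383 -2.191 -4.687
v 2.677 -1.18 1.365
v 2.995 -1.292 1.885
v 2.103 -0.06 1.955
v 3.149 -1.149 1.765
v 3.232 -1.012 1.584
v 3.23 -0.9 1.37
v 3.143 -0.83 1.154
v 2.986 -0.814 0.971
v 2.782 -0.854 0.848
v 2.561 -0.943 0.803
v 2.359 -1.068 0.844
v 2.204 -1.211 0.964
v 2.122 -1.348 1.145
v 2.124 -1.46 1.36
v 2.21 -1.53 1.575
v 2.367 -1.546 1.758
v 2.571 -1.506 1.881
v 2.792 -1.417 1.926
v -1.418 0.574 2.55
v -0.809 0.979 2.664
v -1.422 0.126 4.17
v -1.075 1.206 2.726
v -1.419 1.287 2.748
v -1.762 1.206 2.725
v -2.027 0.979 2.661
v -2.153 0.66 2.573
v -2.11 0.322 2.479
v -1.909 0.041 2.402
v -1.595 -0.118 2.358
v -1.241 -0.118 2.359
v -0.927 0.04 2.404
v -0.726 0.321 2.482
v -0.684 0.66 2.576
v -0.946 1.82 -3.11
v -1.484 2.276 -2.635
v -0.389 2.677 -3.302
v -0.927 3.133 -2.827
v -0.353 1.627 -2.253
v -0.891 2.083 -1.778
v 0.204 2.484 -2.445
v -0.334 2.94 -1.97
v 3.218 -3.292 1.153
v 4.412 -3.183 1.63
v 2.842 -1.802 1.754
v 4.036 -1.694 2.231
v 3.524 -2.866 0.289
v 4.718 -2.758 0.766
v 3.148 -1.377 0.89
v 4.342 -1.268 1.367
f 1 38 17
f 38 12 41
f 17 41 6
f 38 41 17
f 1 17 13
f 17 6 18
f 13 18 2
f 17 18 13
f 1 13 22
f 13 2 23
f 22 23 8
f 13 23 22
f 1 22 34
f 22 8 37
f 34 37 11
f 22 37 34
f 1 34 38
f 34 11 42
f 38 42 12
f 34 42 38
f 2 18 29
f 18 6 32
f 29 32 10
f 18 32 29
f 6 41 19
f 41 12 40
f 19 40 5
f 41 40 19
f 12 42 39
f 42 11 35
f 39 35 3
f 42 35 39
f 11 37 36
f 37 8 24
f 36 24 7
f 37 24 36
f 8 23 28
f 23 2 25
f 28 25 9
f 23 25 28
f 4 30 16
f 30 10 31
f 16 31 5
f 30 31 16
f 4 16 14
f 16 5 15
f 14 15 3
f 16 15 14
f 4 14 21
f 14 3 20
f 21 20 7
f 14 20 21
f 4 21 26
f 21 7 27
f 26 27 9
f 21 27 26
f 4 26 30
f 26 9 33
f 30 33 10
f 26 33 30
f 5 31 19
f 31 10 32
f 19 32 6
f 31 32 19
f 3 15 39
f 15 5 40
f 39 40 12
f 15 40 39
f 7 20 36
f 20 3 35
f 36 35 11
f 20 35 36
f 9 27 28
f 27 7 24
f 28 24 8
f 27 24 28
f 10 33 29
f 33 9 25
f 29 25 2
f 33 25 29
f 44 43 46
f 44 46 45
f 46 43 47
f 46 47 45
f 47 43 48
f 47 48 45
f 48 43 49
f 48 49 45
f 49 43 50
f 49 50 45
f 50 43 51
f 50 51 45
f 51 43 52
f 51 52 45
f 52 43 53
f 52 53 45
f 53 43 54
f 53 54 45
f 54 43 55
f 54 55 45
f 55 43 56
f 55 56 45
f 56 43 57
f 56 57 45
f 57 43 58
f 57 58 45
f 58 43 59
f 58 59 45
f 59 43 60
f 59 60 45
f 60 43 44
f 60 44 45
f 62 61 64
f 62 64 63
f 64 61 65
f 64 65 63
f 65 61 66
f 65 66 63
f 66 61 67
f 66 67 63
f 67 61 68
f 67 68 63
f 68 61 69
f 68 69 63
f 69 61 70
f 69 70 63
f 70 61 71
f 70 71 63
f 71 61 72
f 71 72 63
f 72 61 73
f 72 73 63
f 73 61 74
f 73 74 63
f 74 61 75
f 74 75 63
f 75 61 62
f 75 62 63
f 77 79 76
f 80 77 76
f 76 79 78
f 78 80 76
f 77 83 79
f 81 77 80
f 81 83 77
f 79 83 78
f 82 80 78
f 78 83 82
f 82 81 80
f 83 81 82
f 85 87 84
f 88 85 84
f 84 87 86
f 86 88 84
f 85 91 87
f 89 85 88
f 89 91 85
f 87 91 86
f 90 88 86
f 86 91 90
f 90 89 88
f 91 89 90



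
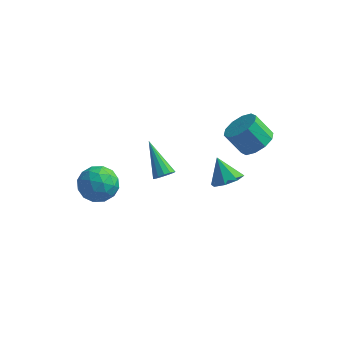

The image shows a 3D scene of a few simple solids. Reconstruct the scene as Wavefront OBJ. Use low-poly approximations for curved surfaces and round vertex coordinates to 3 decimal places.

v -3.552 -1.16 2.512
v -2.484 -1.02 2.399
v -3.276 -2.78 3.121
v -2.208 -2.64 3.008
v -2.749 -2.086 3.765
v -2.92 -1.085 3.388
v -2.84 -2.715 2.132
v -3.011 -1.714 1.755
v -2.044 -1.982 2.164
v -1.988 -1.593 3.173
v -3.772 -2.207 2.347
v -3.716 -1.818 3.356
v -3.043 -0.948 2.402
v -2.717 -2.852 3.118
v -3.036 -2.526 3.563
v -2.408 -2.444 3.496
v -3.299 -0.986 2.984
v -2.671 -0.904 2.917
v -2.826 -1.53 3.72
v -3.089 -2.896 2.603
v -2.461 -2.814 2.536
v -3.352 -1.356 2.024
v -2.724 -1.274 1.957
v -2.934 -2.27 1.8
v -2.156 -1.431 2.197
v -1.994 -2.383 2.555
v -2.365 -2.427 2.04
v -2.466 -1.839 1.819
v -2.123 -1.202 2.79
v -1.96 -2.154 3.148
v -2.279 -1.828 3.593
v -2.379 -1.24 3.372
v -1.864 -1.767 2.652
v -3.8 -1.646 2.372
v -3.637 -2.598 2.73
v -3.381 -2.56 2.148
v -3.481 -1.972 1.927
v -3.766 -1.417 2.965
v -3.604 -2.369 3.323
v -3.294 -1.961 3.701
v -3.395 -1.373 3.48
v -3.896 -2.033 2.868
v 2.309 2.198 0.914
v 2.924 1.841 1.433
v 1.591 2.662 2.086
v 3.065 2.479 1.266
v 2.763 2.951 0.894
v 2.195 2.983 0.533
v 1.694 2.554 0.396
v 1.553 1.917 0.562
v 1.855 1.444 0.935
v 2.423 1.413 1.296
v -0.712 1.417 1.062
v -0.352 1.28 1.509
v -1.928 2.583 2.398
v -0.232 1.56 1.375
v -0.264 1.794 1.141
v -0.439 1.908 0.882
v -0.7 1.867 0.68
v -0.965 1.682 0.6
v -1.149 1.414 0.666
v -1.195 1.146 0.858
v -1.087 0.965 1.115
v -0.86 0.927 1.355
v -0.586 1.044 1.502
v 3.438 3.3 3.256
v 4.025 2.661 3.711
v 3.13 2.641 4.839
v 2.542 3.28 4.384
v 4.203 3.22 3.863
v 3.308 3.2 4.99
v 4.089 3.81 3.782
v 3.193 3.789 4.91
v 3.726 4.204 3.501
v 2.83 4.184 4.629
v 3.252 4.254 3.126
v 2.357 4.233 4.254
v 2.85 3.939 2.801
v 1.955 3.919 3.929
v 2.672 3.38 2.65
v 1.777 3.36 3.777
v 2.787 2.791 2.73
v 1.891 2.77 3.858
v 3.15 2.396 3.011
v 2.254 2.376 4.139
v 3.623 2.347 3.386
v 2.728 2.326 4.514
f 1 38 17
f 38 12 41
f 17 41 6
f 38 41 17
f 1 17 13
f 17 6 18
f 13 18 2
f 17 18 13
f 1 13 22
f 13 2 23
f 22 23 8
f 13 23 22
f 1 22 34
f 22 8 37
f 34 37 11
f 22 37 34
f 1 34 38
f 34 11 42
f 38 42 12
f 34 42 38
f 2 18 29
f 18 6 32
f 29 32 10
f 18 32 29
f 6 41 19
f 41 12 40
f 19 40 5
f 41 40 19
f 12 42 39
f 42 11 35
f 39 35 3
f 42 35 39
f 11 37 36
f 37 8 24
f 36 24 7
f 37 24 36
f 8 23 28
f 23 2 25
f 28 25 9
f 23 25 28
f 4 30 16
f 30 10 31
f 16 31 5
f 30 31 16
f 4 16 14
f 16 5 15
f 14 15 3
f 16 15 14
f 4 14 21
f 14 3 20
f 21 20 7
f 14 20 21
f 4 21 26
f 21 7 27
f 26 27 9
f 21 27 26
f 4 26 30
f 26 9 33
f 30 33 10
f 26 33 30
f 5 31 19
f 31 10 32
f 19 32 6
f 31 32 19
f 3 15 39
f 15 5 40
f 39 40 12
f 15 40 39
f 7 20 36
f 20 3 35
f 36 35 11
f 20 35 36
f 9 27 28
f 27 7 24
f 28 24 8
f 27 24 28
f 10 33 29
f 33 9 25
f 29 25 2
f 33 25 29
f 44 43 46
f 44 46 45
f 46 43 47
f 46 47 45
f 47 43 48
f 47 48 45
f 48 43 49
f 48 49 45
f 49 43 50
f 49 50 45
f 50 43 51
f 50 51 45
f 51 43 52
f 51 52 45
f 52 43 44
f 52 44 45
f 54 53 56
f 54 56 55
f 56 53 57
f 56 57 55
f 57 53 58
f 57 58 55
f 58 53 59
f 58 59 55
f 59 53 60
f 59 60 55
f 60 53 61
f 60 61 55
f 61 53 62
f 61 62 55
f 62 53 63
f 62 63 55
f 63 53 64
f 63 64 55
f 64 53 65
f 64 65 55
f 65 53 54
f 65 54 55
f 67 66 70
f 67 70 68
f 68 70 71
f 68 71 69
f 70 66 72
f 70 72 71
f 71 72 73
f 71 73 69
f 72 66 74
f 72 74 73
f 73 74 75
f 73 75 69
f 74 66 76
f 74 76 75
f 75 76 77
f 75 77 69
f 76 66 78
f 76 78 77
f 77 78 79
f 77 79 69
f 78 66 80
f 78 80 79
f 79 80 81
f 79 81 69
f 80 66 82
f 80 82 81
f 81 82 83
f 81 83 69
f 82 66 84
f 82 84 83
f 83 84 85
f 83 85 69
f 84 66 86
f 84 86 85
f 85 86 87
f 85 87 69
f 86 66 67
f 86 67 87
f 87 67 68
f 87 68 69



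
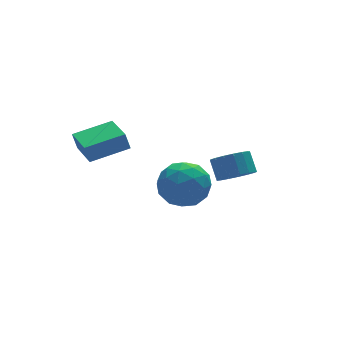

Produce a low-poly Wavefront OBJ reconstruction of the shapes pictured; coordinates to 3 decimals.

v 1.982 0.907 -2.656
v 2.897 1.006 -2.786
v 2.934 1.791 -1.933
v 2.018 1.693 -1.804
v 2.718 1.309 -3.058
v 2.755 2.095 -2.205
v 2.37 1.521 -3.238
v 2.407 2.306 -2.385
v 1.933 1.592 -3.284
v 1.97 2.377 -2.432
v 1.507 1.506 -3.187
v 1.544 2.291 -2.334
v 1.19 1.283 -2.968
v 1.227 2.068 -2.115
v 1.054 0.974 -2.678
v 1.091 1.759 -1.825
v 1.131 0.65 -2.383
v 1.168 1.435 -1.53
v 1.403 0.385 -2.15
v 1.439 1.17 -1.297
v 1.807 0.239 -2.034
v 1.843 1.025 -1.181
v 2.251 0.247 -2.06
v 2.288 1.032 -1.207
v 2.634 0.406 -2.222
v 2.67 1.191 -1.37
v 2.867 0.68 -2.485
v 2.903 1.465 -1.632
v -4.235 2.814 -1.033
v -4.406 2.981 -0.176
v -4.071 4.658 -1.361
v -4.241 4.825 -0.504
v -2.339 2.715 -0.636
v -2.509 2.882 0.221
v -2.174 4.559 -0.964
v -2.345 4.726 -0.107
v -2.281 -0.917 -0.17
v -1.539 0.091 -0.172
v -1.261 -1.671 -1.748
v -0.519 -0.663 -1.75
v -0.449 -1.49 -0.814
v -1.079 -1.024 0.162
v -1.721 -0.556 -2.082
v -2.351 -0.09 -1.106
v -1.193 0.314 -1.354
v -0.407 -0.264 -0.57
v -2.393 -1.316 -1.35
v -1.607 -1.894 -0.566
v -1.999 -0.347 -0.032
v -0.801 -1.233 -1.888
v -0.76 -1.719 -1.337
v -0.323 -1.127 -1.339
v -1.729 -1.002 0.164
v -1.293 -0.41 0.162
v -0.652 -1.339 -0.215
v -1.507 -1.17 -2.082
v -1.071 -0.578 -2.084
v -2.477 -0.453 -0.581
v -2.04 0.139 -0.583
v -2.148 -0.241 -1.705
v -1.36 0.377 -0.728
v -0.761 -0.067 -1.656
v -1.467 -0.004 -1.851
v -1.837 0.27 -1.277
v -0.897 0.037 -0.268
v -0.298 -0.406 -1.195
v -0.257 -0.892 -0.645
v -0.627 -0.618 -0.072
v -0.694 0.168 -0.962
v -2.502 -1.174 -0.725
v -1.903 -1.617 -1.652
v -2.173 -0.962 -1.848
v -2.543 -0.688 -1.275
v -2.039 -1.513 -0.264
v -1.44 -1.957 -1.192
v -0.963 -1.85 -0.643
v -1.333 -1.576 -0.069
v -2.106 -1.748 -0.958
f 2 1 5
f 2 5 3
f 3 5 6
f 3 6 4
f 5 1 7
f 5 7 6
f 6 7 8
f 6 8 4
f 7 1 9
f 7 9 8
f 8 9 10
f 8 10 4
f 9 1 11
f 9 11 10
f 10 11 12
f 10 12 4
f 11 1 13
f 11 13 12
f 12 13 14
f 12 14 4
f 13 1 15
f 13 15 14
f 14 15 16
f 14 16 4
f 15 1 17
f 15 17 16
f 16 17 18
f 16 18 4
f 17 1 19
f 17 19 18
f 18 19 20
f 18 20 4
f 19 1 21
f 19 21 20
f 20 21 22
f 20 22 4
f 21 1 23
f 21 23 22
f 22 23 24
f 22 24 4
f 23 1 25
f 23 25 24
f 24 25 26
f 24 26 4
f 25 1 27
f 25 27 26
f 26 27 28
f 26 28 4
f 27 1 2
f 27 2 28
f 28 2 3
f 28 3 4
f 30 32 29
f 33 30 29
f 29 32 31
f 31 33 29
f 30 36 32
f 34 30 33
f 34 36 30
f 32 36 31
f 35 33 31
f 31 36 35
f 35 34 33
f 36 34 35
f 37 74 53
f 74 48 77
f 53 77 42
f 74 77 53
f 37 53 49
f 53 42 54
f 49 54 38
f 53 54 49
f 37 49 58
f 49 38 59
f 58 59 44
f 49 59 58
f 37 58 70
f 58 44 73
f 70 73 47
f 58 73 70
f 37 70 74
f 70 47 78
f 74 78 48
f 70 78 74
f 38 54 65
f 54 42 68
f 65 68 46
f 54 68 65
f 42 77 55
f 77 48 76
f 55 76 41
f 77 76 55
f 48 78 75
f 78 47 71
f 75 71 39
f 78 71 75
f 47 73 72
f 73 44 60
f 72 60 43
f 73 60 72
f 44 59 64
f 59 38 61
f 64 61 45
f 59 61 64
f 40 66 52
f 66 46 67
f 52 67 41
f 66 67 52
f 40 52 50
f 52 41 51
f 50 51 39
f 52 51 50
f 40 50 57
f 50 39 56
f 57 56 43
f 50 56 57
f 40 57 62
f 57 43 63
f 62 63 45
f 57 63 62
f 40 62 66
f 62 45 69
f 66 69 46
f 62 69 66
f 41 67 55
f 67 46 68
f 55 68 42
f 67 68 55
f 39 51 75
f 51 41 76
f 75 76 48
f 51 76 75
f 43 56 72
f 56 39 71
f 72 71 47
f 56 71 72
f 45 63 64
f 63 43 60
f 64 60 44
f 63 60 64
f 46 69 65
f 69 45 61
f 65 61 38
f 69 61 65



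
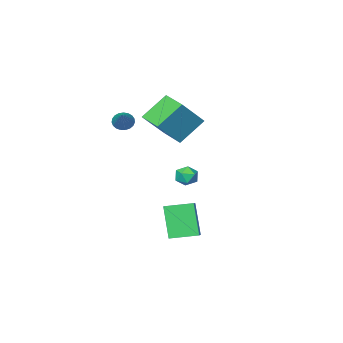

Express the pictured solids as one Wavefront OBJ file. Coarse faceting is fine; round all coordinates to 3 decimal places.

v 2.029 -2.051 3.091
v 2.419 -2.481 3.241
v 2.891 -0.929 4.069
v 2.525 -2.385 3.037
v 2.545 -2.23 2.842
v 2.475 -2.045 2.69
v 2.329 -1.86 2.608
v 2.131 -1.709 2.609
v 1.915 -1.616 2.693
v 1.719 -1.599 2.846
v 1.576 -1.66 3.042
v 1.512 -1.789 3.246
v 1.537 -1.962 3.423
v 1.647 -2.151 3.543
v 1.823 -2.323 3.584
v 2.035 -2.448 3.541
v 2.246 -2.504 3.419
v -0.311 -1.702 1.818
v -1.685 -1.461 3.138
v -0.21 -0.155 1.641
v -1.584 0.085 2.961
v 1.164 -1.625 3.339
v -0.21 -1.385 4.659
v 1.265 -0.079 3.162
v -0.109 0.162 4.482
v 1.858 1.866 -3.92
v 1.563 0.996 -2.065
v 0.629 2.766 -3.693
v 0.334 1.896 -1.838
v 2.666 2.824 -3.342
v 2.371 1.954 -1.487
v 1.437 3.724 -3.115
v 1.142 2.854 -1.26
v -0.376 1.111 -0.756
v 0.309 1.174 -0.659
v -0.369 0.146 -0.181
v 0.316 0.209 -0.084
v -0.122 0.645 0.233
v -0.126 1.241 -0.122
v 0.066 0.079 -0.718
v 0.062 0.675 -1.073
v 0.582 0.536 -0.635
v 0.465 0.886 -0.047
v -0.525 0.434 -0.793
v -0.642 0.784 -0.205
f 2 1 4
f 2 4 3
f 4 1 5
f 4 5 3
f 5 1 6
f 5 6 3
f 6 1 7
f 6 7 3
f 7 1 8
f 7 8 3
f 8 1 9
f 8 9 3
f 9 1 10
f 9 10 3
f 10 1 11
f 10 11 3
f 11 1 12
f 11 12 3
f 12 1 13
f 12 13 3
f 13 1 14
f 13 14 3
f 14 1 15
f 14 15 3
f 15 1 16
f 15 16 3
f 16 1 17
f 16 17 3
f 17 1 2
f 17 2 3
f 19 21 18
f 22 19 18
f 18 21 20
f 20 22 18
f 19 25 21
f 23 19 22
f 23 25 19
f 21 25 20
f 24 22 20
f 20 25 24
f 24 23 22
f 25 23 24
f 27 29 26
f 30 27 26
f 26 29 28
f 28 30 26
f 27 33 29
f 31 27 30
f 31 33 27
f 29 33 28
f 32 30 28
f 28 33 32
f 32 31 30
f 33 31 32
f 34 45 39
f 34 39 35
f 34 35 41
f 34 41 44
f 34 44 45
f 35 39 43
f 39 45 38
f 45 44 36
f 44 41 40
f 41 35 42
f 37 43 38
f 37 38 36
f 37 36 40
f 37 40 42
f 37 42 43
f 38 43 39
f 36 38 45
f 40 36 44
f 42 40 41
f 43 42 35

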